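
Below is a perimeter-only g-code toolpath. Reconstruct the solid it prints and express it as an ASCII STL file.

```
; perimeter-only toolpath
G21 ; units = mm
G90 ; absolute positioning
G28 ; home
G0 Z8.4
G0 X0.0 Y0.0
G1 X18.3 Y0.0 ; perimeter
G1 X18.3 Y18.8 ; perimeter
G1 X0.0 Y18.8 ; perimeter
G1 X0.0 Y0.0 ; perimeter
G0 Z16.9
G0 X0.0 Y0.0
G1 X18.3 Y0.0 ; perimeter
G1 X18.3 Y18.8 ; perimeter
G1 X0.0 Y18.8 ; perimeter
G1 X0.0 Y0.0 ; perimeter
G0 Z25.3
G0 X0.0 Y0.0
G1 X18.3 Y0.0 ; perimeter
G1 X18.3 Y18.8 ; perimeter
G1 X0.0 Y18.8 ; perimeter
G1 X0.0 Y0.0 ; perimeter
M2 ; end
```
solid part
  facet normal 0.0000 0.0000 -1.0000
    outer loop
      vertex 18.3 18.8 0.0
      vertex 18.3 0.0 0.0
      vertex 0.0 0.0 0.0
    endloop
  endfacet
  facet normal 0.0000 0.0000 -1.0000
    outer loop
      vertex 0.0 18.8 0.0
      vertex 18.3 18.8 0.0
      vertex 0.0 0.0 0.0
    endloop
  endfacet
  facet normal 0.0000 0.0000 1.0000
    outer loop
      vertex 0.0 0.0 25.3
      vertex 18.3 0.0 25.3
      vertex 18.3 18.8 25.3
    endloop
  endfacet
  facet normal 0.0000 0.0000 1.0000
    outer loop
      vertex 0.0 0.0 25.3
      vertex 18.3 18.8 25.3
      vertex 0.0 18.8 25.3
    endloop
  endfacet
  facet normal 0.0000 -1.0000 0.0000
    outer loop
      vertex 0.0 0.0 0.0
      vertex 18.3 0.0 0.0
      vertex 18.3 0.0 25.3
    endloop
  endfacet
  facet normal 0.0000 -1.0000 0.0000
    outer loop
      vertex 0.0 0.0 0.0
      vertex 18.3 0.0 25.3
      vertex 0.0 0.0 25.3
    endloop
  endfacet
  facet normal 0.0000 1.0000 0.0000
    outer loop
      vertex 18.3 18.8 25.3
      vertex 18.3 18.8 0.0
      vertex 0.0 18.8 0.0
    endloop
  endfacet
  facet normal 0.0000 1.0000 0.0000
    outer loop
      vertex 0.0 18.8 25.3
      vertex 18.3 18.8 25.3
      vertex 0.0 18.8 0.0
    endloop
  endfacet
  facet normal -1.0000 0.0000 0.0000
    outer loop
      vertex 0.0 18.8 25.3
      vertex 0.0 18.8 0.0
      vertex 0.0 0.0 0.0
    endloop
  endfacet
  facet normal -1.0000 0.0000 0.0000
    outer loop
      vertex 0.0 0.0 25.3
      vertex 0.0 18.8 25.3
      vertex 0.0 0.0 0.0
    endloop
  endfacet
  facet normal 1.0000 0.0000 0.0000
    outer loop
      vertex 18.3 0.0 0.0
      vertex 18.3 18.8 0.0
      vertex 18.3 18.8 25.3
    endloop
  endfacet
  facet normal 1.0000 0.0000 0.0000
    outer loop
      vertex 18.3 0.0 0.0
      vertex 18.3 18.8 25.3
      vertex 18.3 0.0 25.3
    endloop
  endfacet
endsolid part

The G0 Z moves step by Δz≈8.4 mm. Every layer's G1 loop is the same polygon, so the solid is a straight extrusion of it from z=0 to z≈25.3. Closing with flat bottom and top caps and triangulating gives 12 facets — a rectangular box, roughly 18.3 × 18.8 mm footprint and 25.3 mm tall.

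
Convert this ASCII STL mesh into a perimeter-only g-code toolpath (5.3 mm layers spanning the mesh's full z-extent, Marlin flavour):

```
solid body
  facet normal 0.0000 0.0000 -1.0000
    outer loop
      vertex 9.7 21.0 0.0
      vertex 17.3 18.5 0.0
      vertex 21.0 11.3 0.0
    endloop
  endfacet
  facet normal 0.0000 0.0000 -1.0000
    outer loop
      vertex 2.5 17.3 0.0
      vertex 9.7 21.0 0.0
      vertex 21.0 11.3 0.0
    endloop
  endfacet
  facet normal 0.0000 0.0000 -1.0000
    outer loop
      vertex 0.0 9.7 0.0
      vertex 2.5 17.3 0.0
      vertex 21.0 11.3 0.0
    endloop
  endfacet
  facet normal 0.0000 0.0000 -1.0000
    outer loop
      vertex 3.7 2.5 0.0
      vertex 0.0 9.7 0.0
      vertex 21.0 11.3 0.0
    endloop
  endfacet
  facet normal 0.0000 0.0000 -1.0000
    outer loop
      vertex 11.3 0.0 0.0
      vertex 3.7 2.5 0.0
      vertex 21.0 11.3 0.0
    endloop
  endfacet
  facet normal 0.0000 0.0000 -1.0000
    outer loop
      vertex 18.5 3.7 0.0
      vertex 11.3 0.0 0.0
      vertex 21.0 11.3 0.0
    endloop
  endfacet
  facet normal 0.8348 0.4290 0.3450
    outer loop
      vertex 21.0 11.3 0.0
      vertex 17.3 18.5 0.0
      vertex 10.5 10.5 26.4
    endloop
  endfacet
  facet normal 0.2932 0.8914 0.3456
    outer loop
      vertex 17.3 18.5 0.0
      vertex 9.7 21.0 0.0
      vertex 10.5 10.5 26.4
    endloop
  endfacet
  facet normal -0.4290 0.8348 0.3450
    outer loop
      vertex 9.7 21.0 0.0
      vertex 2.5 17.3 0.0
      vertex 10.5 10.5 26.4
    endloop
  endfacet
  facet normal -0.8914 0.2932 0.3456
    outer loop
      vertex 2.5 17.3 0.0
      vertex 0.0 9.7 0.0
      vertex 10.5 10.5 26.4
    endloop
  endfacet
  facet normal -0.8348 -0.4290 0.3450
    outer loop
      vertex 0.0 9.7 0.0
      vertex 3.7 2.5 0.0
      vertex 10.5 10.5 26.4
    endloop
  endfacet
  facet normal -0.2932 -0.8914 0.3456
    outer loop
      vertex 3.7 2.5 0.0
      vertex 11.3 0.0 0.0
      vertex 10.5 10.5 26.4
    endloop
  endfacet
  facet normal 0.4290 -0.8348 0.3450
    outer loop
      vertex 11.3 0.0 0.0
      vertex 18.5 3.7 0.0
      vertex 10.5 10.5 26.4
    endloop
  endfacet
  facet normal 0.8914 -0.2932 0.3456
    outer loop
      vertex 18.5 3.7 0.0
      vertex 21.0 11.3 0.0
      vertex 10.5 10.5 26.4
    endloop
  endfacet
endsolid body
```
; perimeter-only toolpath
G21 ; units = mm
G90 ; absolute positioning
G28 ; home
; layer 1
G0 Z5.3
G0 X18.9 Y11.1
G1 X15.9 Y16.9
G1 X9.9 Y18.9
G1 X4.1 Y15.9
G1 X2.1 Y9.9
G1 X5.1 Y4.1
G1 X11.1 Y2.1
G1 X16.9 Y5.1
G1 X18.9 Y11.1
; layer 2
G0 Z10.6
G0 X16.8 Y11.0
G1 X14.6 Y15.3
G1 X10.0 Y16.8
G1 X5.7 Y14.6
G1 X4.2 Y10.0
G1 X6.4 Y5.7
G1 X11.0 Y4.2
G1 X15.3 Y6.4
G1 X16.8 Y11.0
; layer 3
G0 Z15.8
G0 X14.7 Y10.8
G1 X13.2 Y13.7
G1 X10.2 Y14.7
G1 X7.3 Y13.2
G1 X6.3 Y10.2
G1 X7.8 Y7.3
G1 X10.8 Y6.3
G1 X13.7 Y7.8
G1 X14.7 Y10.8
; layer 4
G0 Z21.1
G0 X12.6 Y10.7
G1 X11.9 Y12.1
G1 X10.3 Y12.6
G1 X8.9 Y11.9
G1 X8.4 Y10.3
G1 X9.1 Y8.9
G1 X10.7 Y8.4
G1 X12.1 Y9.1
G1 X12.6 Y10.7
M2 ; end

The solid is a regular 8-sided pyramid, base circumscribed radius ≈ 10.5 mm, apex at z ≈ 26.4 mm. Slicing at Δz = 5.3 mm — 5 equal slices spanning the solid's height, so layer i sits at z = i·h/5 — gives 4 non-empty perimeters. Each is a 8-segment closed polygon; G0 lifts to the layer z and rapids to the start vertex, then G1 traces the edges. The cross-section shrinks linearly with z (the slice at the apex is degenerate and omitted).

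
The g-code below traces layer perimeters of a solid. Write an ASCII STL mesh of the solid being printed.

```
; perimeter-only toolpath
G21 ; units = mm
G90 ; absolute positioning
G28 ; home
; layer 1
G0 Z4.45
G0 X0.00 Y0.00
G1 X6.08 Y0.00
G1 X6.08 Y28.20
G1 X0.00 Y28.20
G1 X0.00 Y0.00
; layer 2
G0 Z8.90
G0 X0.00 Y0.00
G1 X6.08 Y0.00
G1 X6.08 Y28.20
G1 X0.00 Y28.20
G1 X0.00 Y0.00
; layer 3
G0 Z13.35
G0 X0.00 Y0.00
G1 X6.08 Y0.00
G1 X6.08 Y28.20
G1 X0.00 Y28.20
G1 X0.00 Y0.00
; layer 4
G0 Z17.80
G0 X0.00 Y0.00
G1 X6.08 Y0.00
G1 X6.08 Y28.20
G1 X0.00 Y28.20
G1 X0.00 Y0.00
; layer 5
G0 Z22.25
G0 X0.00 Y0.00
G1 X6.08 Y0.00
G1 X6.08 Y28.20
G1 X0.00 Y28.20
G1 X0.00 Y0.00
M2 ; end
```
solid part
  facet normal 0.0000 0.0000 -1.0000
    outer loop
      vertex 6.08 28.20 0.00
      vertex 6.08 0.00 0.00
      vertex 0.00 0.00 0.00
    endloop
  endfacet
  facet normal 0.0000 0.0000 -1.0000
    outer loop
      vertex 0.00 28.20 0.00
      vertex 6.08 28.20 0.00
      vertex 0.00 0.00 0.00
    endloop
  endfacet
  facet normal 0.0000 0.0000 1.0000
    outer loop
      vertex 0.00 0.00 22.25
      vertex 6.08 0.00 22.25
      vertex 6.08 28.20 22.25
    endloop
  endfacet
  facet normal 0.0000 0.0000 1.0000
    outer loop
      vertex 0.00 0.00 22.25
      vertex 6.08 28.20 22.25
      vertex 0.00 28.20 22.25
    endloop
  endfacet
  facet normal 0.0000 -1.0000 0.0000
    outer loop
      vertex 0.00 0.00 0.00
      vertex 6.08 0.00 0.00
      vertex 6.08 0.00 22.25
    endloop
  endfacet
  facet normal 0.0000 -1.0000 0.0000
    outer loop
      vertex 0.00 0.00 0.00
      vertex 6.08 0.00 22.25
      vertex 0.00 0.00 22.25
    endloop
  endfacet
  facet normal 0.0000 1.0000 0.0000
    outer loop
      vertex 6.08 28.20 22.25
      vertex 6.08 28.20 0.00
      vertex 0.00 28.20 0.00
    endloop
  endfacet
  facet normal 0.0000 1.0000 0.0000
    outer loop
      vertex 0.00 28.20 22.25
      vertex 6.08 28.20 22.25
      vertex 0.00 28.20 0.00
    endloop
  endfacet
  facet normal -1.0000 0.0000 0.0000
    outer loop
      vertex 0.00 28.20 22.25
      vertex 0.00 28.20 0.00
      vertex 0.00 0.00 0.00
    endloop
  endfacet
  facet normal -1.0000 0.0000 0.0000
    outer loop
      vertex 0.00 0.00 22.25
      vertex 0.00 28.20 22.25
      vertex 0.00 0.00 0.00
    endloop
  endfacet
  facet normal 1.0000 0.0000 0.0000
    outer loop
      vertex 6.08 0.00 0.00
      vertex 6.08 28.20 0.00
      vertex 6.08 28.20 22.25
    endloop
  endfacet
  facet normal 1.0000 0.0000 0.0000
    outer loop
      vertex 6.08 0.00 0.00
      vertex 6.08 28.20 22.25
      vertex 6.08 0.00 22.25
    endloop
  endfacet
endsolid part

The G0 Z moves step by Δz≈4.45 mm. Every layer's G1 loop is the same polygon, so the solid is a straight extrusion of it from z=0 to z≈22.2. Closing with flat bottom and top caps and triangulating gives 12 facets — a rectangular box, roughly 6.08 × 28.2 mm footprint and 22.2 mm tall.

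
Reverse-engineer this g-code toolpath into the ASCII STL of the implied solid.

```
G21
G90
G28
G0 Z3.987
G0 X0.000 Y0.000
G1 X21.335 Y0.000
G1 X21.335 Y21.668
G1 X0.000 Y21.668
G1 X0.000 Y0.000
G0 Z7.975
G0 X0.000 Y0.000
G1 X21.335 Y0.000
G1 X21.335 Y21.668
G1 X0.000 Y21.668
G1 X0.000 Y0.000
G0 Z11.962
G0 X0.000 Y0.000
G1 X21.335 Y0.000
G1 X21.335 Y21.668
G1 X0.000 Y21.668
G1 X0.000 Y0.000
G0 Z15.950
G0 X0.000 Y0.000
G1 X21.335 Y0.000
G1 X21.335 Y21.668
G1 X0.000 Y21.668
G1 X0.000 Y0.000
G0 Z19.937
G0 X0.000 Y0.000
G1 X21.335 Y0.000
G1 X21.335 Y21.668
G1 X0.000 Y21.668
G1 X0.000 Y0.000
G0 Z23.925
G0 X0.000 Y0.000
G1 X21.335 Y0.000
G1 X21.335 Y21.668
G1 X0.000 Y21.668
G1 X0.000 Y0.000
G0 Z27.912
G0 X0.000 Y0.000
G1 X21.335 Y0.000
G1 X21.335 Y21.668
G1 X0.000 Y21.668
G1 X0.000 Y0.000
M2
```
solid part
  facet normal 0.0000 0.0000 -1.0000
    outer loop
      vertex 21.335 21.668 0.000
      vertex 21.335 0.000 0.000
      vertex 0.000 0.000 0.000
    endloop
  endfacet
  facet normal 0.0000 0.0000 -1.0000
    outer loop
      vertex 0.000 21.668 0.000
      vertex 21.335 21.668 0.000
      vertex 0.000 0.000 0.000
    endloop
  endfacet
  facet normal 0.0000 0.0000 1.0000
    outer loop
      vertex 0.000 0.000 27.912
      vertex 21.335 0.000 27.912
      vertex 21.335 21.668 27.912
    endloop
  endfacet
  facet normal 0.0000 0.0000 1.0000
    outer loop
      vertex 0.000 0.000 27.912
      vertex 21.335 21.668 27.912
      vertex 0.000 21.668 27.912
    endloop
  endfacet
  facet normal 0.0000 -1.0000 0.0000
    outer loop
      vertex 0.000 0.000 0.000
      vertex 21.335 0.000 0.000
      vertex 21.335 0.000 27.912
    endloop
  endfacet
  facet normal 0.0000 -1.0000 0.0000
    outer loop
      vertex 0.000 0.000 0.000
      vertex 21.335 0.000 27.912
      vertex 0.000 0.000 27.912
    endloop
  endfacet
  facet normal 0.0000 1.0000 0.0000
    outer loop
      vertex 21.335 21.668 27.912
      vertex 21.335 21.668 0.000
      vertex 0.000 21.668 0.000
    endloop
  endfacet
  facet normal 0.0000 1.0000 0.0000
    outer loop
      vertex 0.000 21.668 27.912
      vertex 21.335 21.668 27.912
      vertex 0.000 21.668 0.000
    endloop
  endfacet
  facet normal -1.0000 0.0000 0.0000
    outer loop
      vertex 0.000 21.668 27.912
      vertex 0.000 21.668 0.000
      vertex 0.000 0.000 0.000
    endloop
  endfacet
  facet normal -1.0000 0.0000 0.0000
    outer loop
      vertex 0.000 0.000 27.912
      vertex 0.000 21.668 27.912
      vertex 0.000 0.000 0.000
    endloop
  endfacet
  facet normal 1.0000 0.0000 0.0000
    outer loop
      vertex 21.335 0.000 0.000
      vertex 21.335 21.668 0.000
      vertex 21.335 21.668 27.912
    endloop
  endfacet
  facet normal 1.0000 0.0000 0.0000
    outer loop
      vertex 21.335 0.000 0.000
      vertex 21.335 21.668 27.912
      vertex 21.335 0.000 27.912
    endloop
  endfacet
endsolid part

The G0 Z moves step by Δz≈3.987 mm. Every layer's G1 loop is the same polygon, so the solid is a straight extrusion of it from z=0 to z≈27.9. Closing with flat bottom and top caps and triangulating gives 12 facets — a rectangular box, roughly 21.3 × 21.7 mm footprint and 27.9 mm tall.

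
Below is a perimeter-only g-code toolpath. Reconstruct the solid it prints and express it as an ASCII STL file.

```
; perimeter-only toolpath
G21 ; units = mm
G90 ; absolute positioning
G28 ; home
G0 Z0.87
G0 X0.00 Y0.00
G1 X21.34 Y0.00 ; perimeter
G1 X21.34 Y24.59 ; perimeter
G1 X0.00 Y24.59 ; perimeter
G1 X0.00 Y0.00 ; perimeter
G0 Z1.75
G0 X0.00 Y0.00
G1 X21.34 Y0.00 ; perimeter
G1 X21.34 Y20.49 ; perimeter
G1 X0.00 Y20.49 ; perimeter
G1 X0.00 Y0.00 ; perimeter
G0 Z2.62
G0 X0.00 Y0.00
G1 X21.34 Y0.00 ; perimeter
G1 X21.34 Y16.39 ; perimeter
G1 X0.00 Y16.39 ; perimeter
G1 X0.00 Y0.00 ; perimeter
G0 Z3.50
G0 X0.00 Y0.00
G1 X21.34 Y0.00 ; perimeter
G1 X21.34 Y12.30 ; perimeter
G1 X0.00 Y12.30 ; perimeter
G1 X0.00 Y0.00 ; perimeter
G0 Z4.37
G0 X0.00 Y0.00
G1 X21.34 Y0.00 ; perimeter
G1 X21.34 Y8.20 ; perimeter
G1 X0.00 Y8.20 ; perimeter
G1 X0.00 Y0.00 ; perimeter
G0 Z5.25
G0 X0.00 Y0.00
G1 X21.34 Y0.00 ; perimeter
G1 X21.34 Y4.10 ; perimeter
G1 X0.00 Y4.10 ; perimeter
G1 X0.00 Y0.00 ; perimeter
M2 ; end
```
solid part
  facet normal 0.0000 0.0000 -1.0000
    outer loop
      vertex 21.34 28.69 0.00
      vertex 21.34 0.00 0.00
      vertex 0.00 0.00 0.00
    endloop
  endfacet
  facet normal 0.0000 0.0000 -1.0000
    outer loop
      vertex 0.00 28.69 0.00
      vertex 21.34 28.69 0.00
      vertex 0.00 0.00 0.00
    endloop
  endfacet
  facet normal 0.0000 -1.0000 0.0000
    outer loop
      vertex 0.00 0.00 0.00
      vertex 21.34 0.00 0.00
      vertex 21.34 0.00 6.12
    endloop
  endfacet
  facet normal 0.0000 -1.0000 0.0000
    outer loop
      vertex 0.00 0.00 0.00
      vertex 21.34 0.00 6.12
      vertex 0.00 0.00 6.12
    endloop
  endfacet
  facet normal 0.0000 0.2086 0.9780
    outer loop
      vertex 0.00 0.00 6.12
      vertex 21.34 0.00 6.12
      vertex 21.34 28.69 0.00
    endloop
  endfacet
  facet normal 0.0000 0.2086 0.9780
    outer loop
      vertex 0.00 0.00 6.12
      vertex 21.34 28.69 0.00
      vertex 0.00 28.69 0.00
    endloop
  endfacet
  facet normal -1.0000 0.0000 0.0000
    outer loop
      vertex 0.00 0.00 6.12
      vertex 0.00 28.69 0.00
      vertex 0.00 0.00 0.00
    endloop
  endfacet
  facet normal 1.0000 0.0000 0.0000
    outer loop
      vertex 21.34 0.00 0.00
      vertex 21.34 28.69 0.00
      vertex 21.34 0.00 6.12
    endloop
  endfacet
endsolid part

The G0 Z moves step by Δz≈0.87 mm. The G1 loops shrink linearly with z, so the solid tapers from its base footprint up to z≈6.12. Closing with a flat bottom cap and the tapered top and triangulating gives 8 facets — a wedge (ramp): 21.3 × 28.7 mm base, rising to 6.12 mm along the y=0 edge and sloping linearly to z=0 at y=28.7.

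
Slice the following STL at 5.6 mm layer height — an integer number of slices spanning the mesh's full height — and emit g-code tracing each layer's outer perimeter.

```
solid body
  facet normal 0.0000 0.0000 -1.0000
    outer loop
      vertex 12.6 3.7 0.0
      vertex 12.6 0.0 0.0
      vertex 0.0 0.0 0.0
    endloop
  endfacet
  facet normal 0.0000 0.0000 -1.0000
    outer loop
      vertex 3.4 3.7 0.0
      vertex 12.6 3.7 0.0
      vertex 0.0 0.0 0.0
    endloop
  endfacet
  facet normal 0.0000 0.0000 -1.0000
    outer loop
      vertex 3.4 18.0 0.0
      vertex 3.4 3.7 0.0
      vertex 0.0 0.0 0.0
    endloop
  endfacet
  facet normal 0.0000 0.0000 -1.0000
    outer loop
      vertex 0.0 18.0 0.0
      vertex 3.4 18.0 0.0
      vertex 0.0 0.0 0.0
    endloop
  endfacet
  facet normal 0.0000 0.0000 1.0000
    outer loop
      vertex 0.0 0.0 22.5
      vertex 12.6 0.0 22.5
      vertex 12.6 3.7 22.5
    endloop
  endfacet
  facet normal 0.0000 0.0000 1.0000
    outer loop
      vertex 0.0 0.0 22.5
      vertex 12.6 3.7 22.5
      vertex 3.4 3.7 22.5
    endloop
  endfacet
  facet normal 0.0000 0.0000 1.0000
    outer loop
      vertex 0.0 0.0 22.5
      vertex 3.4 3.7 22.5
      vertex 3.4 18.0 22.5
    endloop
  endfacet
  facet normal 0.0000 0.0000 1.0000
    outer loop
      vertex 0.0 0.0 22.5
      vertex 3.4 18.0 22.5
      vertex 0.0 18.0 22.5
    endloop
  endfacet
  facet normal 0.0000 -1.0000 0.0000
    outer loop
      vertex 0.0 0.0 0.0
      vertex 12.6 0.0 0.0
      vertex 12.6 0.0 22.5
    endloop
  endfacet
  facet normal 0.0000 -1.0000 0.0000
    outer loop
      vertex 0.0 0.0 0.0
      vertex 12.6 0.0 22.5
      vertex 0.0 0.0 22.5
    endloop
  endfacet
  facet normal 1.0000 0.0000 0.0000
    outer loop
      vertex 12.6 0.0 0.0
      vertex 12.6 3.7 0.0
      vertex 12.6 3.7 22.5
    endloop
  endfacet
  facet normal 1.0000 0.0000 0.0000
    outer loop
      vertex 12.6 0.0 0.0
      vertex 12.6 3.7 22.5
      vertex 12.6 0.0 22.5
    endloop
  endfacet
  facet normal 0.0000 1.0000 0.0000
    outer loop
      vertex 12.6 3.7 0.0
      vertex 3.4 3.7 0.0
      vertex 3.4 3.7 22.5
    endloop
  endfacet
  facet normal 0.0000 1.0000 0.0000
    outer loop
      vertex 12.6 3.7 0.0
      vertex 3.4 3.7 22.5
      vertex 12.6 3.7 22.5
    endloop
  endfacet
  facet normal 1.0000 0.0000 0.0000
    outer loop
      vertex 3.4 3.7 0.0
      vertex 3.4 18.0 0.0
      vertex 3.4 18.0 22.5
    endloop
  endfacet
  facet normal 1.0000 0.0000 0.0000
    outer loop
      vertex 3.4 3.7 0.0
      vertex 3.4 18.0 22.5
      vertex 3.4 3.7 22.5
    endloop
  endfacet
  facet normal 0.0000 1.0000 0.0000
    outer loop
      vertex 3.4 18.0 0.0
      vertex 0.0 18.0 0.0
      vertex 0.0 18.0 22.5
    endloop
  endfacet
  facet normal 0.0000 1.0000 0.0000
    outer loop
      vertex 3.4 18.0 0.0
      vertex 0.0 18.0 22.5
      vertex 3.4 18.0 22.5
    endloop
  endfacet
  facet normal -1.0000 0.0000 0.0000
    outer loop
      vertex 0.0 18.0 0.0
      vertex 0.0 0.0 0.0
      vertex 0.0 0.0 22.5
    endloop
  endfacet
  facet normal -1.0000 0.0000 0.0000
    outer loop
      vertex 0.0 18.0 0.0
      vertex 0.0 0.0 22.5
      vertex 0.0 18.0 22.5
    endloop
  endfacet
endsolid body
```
; perimeter-only toolpath
G21 ; units = mm
G90 ; absolute positioning
G28 ; home
; layer 1
G0 Z5.6
G0 X0.0 Y0.0
G1 X12.6 Y0.0
G1 X12.6 Y3.7
G1 X3.4 Y3.7
G1 X3.4 Y18.0
G1 X0.0 Y18.0
G1 X0.0 Y0.0
; layer 2
G0 Z11.2
G0 X0.0 Y0.0
G1 X12.6 Y0.0
G1 X12.6 Y3.7
G1 X3.4 Y3.7
G1 X3.4 Y18.0
G1 X0.0 Y18.0
G1 X0.0 Y0.0
; layer 3
G0 Z16.9
G0 X0.0 Y0.0
G1 X12.6 Y0.0
G1 X12.6 Y3.7
G1 X3.4 Y3.7
G1 X3.4 Y18.0
G1 X0.0 Y18.0
G1 X0.0 Y0.0
; layer 4
G0 Z22.5
G0 X0.0 Y0.0
G1 X12.6 Y0.0
G1 X12.6 Y3.7
G1 X3.4 Y3.7
G1 X3.4 Y18.0
G1 X0.0 Y18.0
G1 X0.0 Y0.0
M2 ; end

The solid is an L-shaped prism: outer 12.6 × 18 mm, arm thicknesses ≈ 3.7 mm (horizontal) and 3.4 mm (vertical), extruded 22.5 mm in z. Slicing at Δz = 5.6 mm — 4 equal slices spanning the solid's height, so layer i sits at z = i·h/4 — gives 4 non-empty perimeters. Each is a 6-segment closed polygon; G0 lifts to the layer z and rapids to the start vertex, then G1 traces the edges.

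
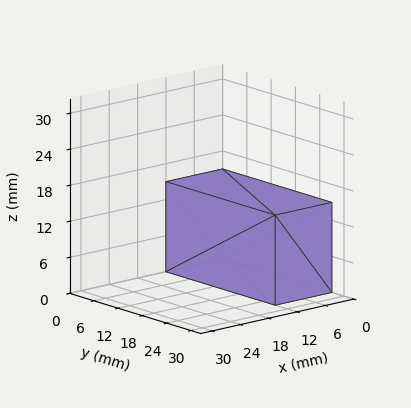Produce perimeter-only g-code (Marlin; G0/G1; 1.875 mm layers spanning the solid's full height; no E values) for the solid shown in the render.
Reading the render: the shape is a rectangular box, roughly 12 × 27 mm footprint and 15 mm tall (dimensions read to the nearest mm from the axis ticks). For the g-code, the solid's height is divided into equal slices at the stated Δz and each level perimeter traced with G1 moves after a G0 lift.

; perimeter-only toolpath
G21 ; units = mm
G90 ; absolute positioning
G28 ; home
; layer 1
G0 Z1.875
G0 X0.000 Y0.000
G1 X12.000 Y0.000
G1 X12.000 Y27.000
G1 X0.000 Y27.000
G1 X0.000 Y0.000
; layer 2
G0 Z3.750
G0 X0.000 Y0.000
G1 X12.000 Y0.000
G1 X12.000 Y27.000
G1 X0.000 Y27.000
G1 X0.000 Y0.000
; layer 3
G0 Z5.625
G0 X0.000 Y0.000
G1 X12.000 Y0.000
G1 X12.000 Y27.000
G1 X0.000 Y27.000
G1 X0.000 Y0.000
; layer 4
G0 Z7.500
G0 X0.000 Y0.000
G1 X12.000 Y0.000
G1 X12.000 Y27.000
G1 X0.000 Y27.000
G1 X0.000 Y0.000
; layer 5
G0 Z9.375
G0 X0.000 Y0.000
G1 X12.000 Y0.000
G1 X12.000 Y27.000
G1 X0.000 Y27.000
G1 X0.000 Y0.000
; layer 6
G0 Z11.250
G0 X0.000 Y0.000
G1 X12.000 Y0.000
G1 X12.000 Y27.000
G1 X0.000 Y27.000
G1 X0.000 Y0.000
; layer 7
G0 Z13.125
G0 X0.000 Y0.000
G1 X12.000 Y0.000
G1 X12.000 Y27.000
G1 X0.000 Y27.000
G1 X0.000 Y0.000
; layer 8
G0 Z15.000
G0 X0.000 Y0.000
G1 X12.000 Y0.000
G1 X12.000 Y27.000
G1 X0.000 Y27.000
G1 X0.000 Y0.000
M2 ; end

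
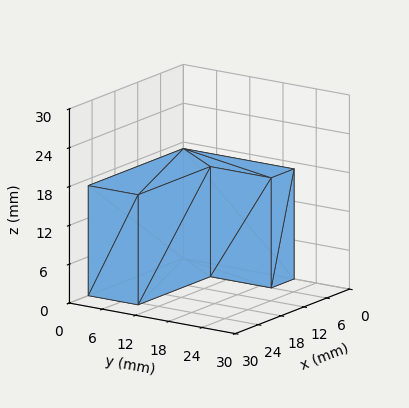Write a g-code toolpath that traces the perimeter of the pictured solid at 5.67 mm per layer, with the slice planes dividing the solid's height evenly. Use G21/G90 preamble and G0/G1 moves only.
Reading the render: the shape is an L-shaped prism: outer 25 × 20 mm, arm thicknesses ≈ 9 mm (horizontal) and 6 mm (vertical), extruded 17 mm in z (dimensions read to the nearest mm from the axis ticks). For the g-code, the solid's height is divided into equal slices at the stated Δz and each level perimeter traced with G1 moves after a G0 lift.

; perimeter-only toolpath
G21 ; units = mm
G90 ; absolute positioning
G28 ; home
; layer 1
G0 Z5.67
G0 X0.00 Y0.00
G1 X25.00 Y0.00
G1 X25.00 Y9.00
G1 X6.00 Y9.00
G1 X6.00 Y20.00
G1 X0.00 Y20.00
G1 X0.00 Y0.00
; layer 2
G0 Z11.33
G0 X0.00 Y0.00
G1 X25.00 Y0.00
G1 X25.00 Y9.00
G1 X6.00 Y9.00
G1 X6.00 Y20.00
G1 X0.00 Y20.00
G1 X0.00 Y0.00
; layer 3
G0 Z17.00
G0 X0.00 Y0.00
G1 X25.00 Y0.00
G1 X25.00 Y9.00
G1 X6.00 Y9.00
G1 X6.00 Y20.00
G1 X0.00 Y20.00
G1 X0.00 Y0.00
M2 ; end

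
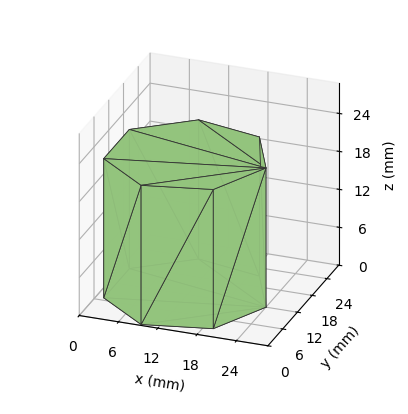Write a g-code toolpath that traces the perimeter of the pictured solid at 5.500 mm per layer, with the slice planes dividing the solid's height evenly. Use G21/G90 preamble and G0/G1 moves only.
Reading the render: the shape is a regular 7-sided prism (a cylinder approximated with 7 flat sides), circumscribed radius ≈ 12 mm, height ≈ 22 mm (dimensions read to the nearest mm from the axis ticks). For the g-code, the solid's height is divided into equal slices at the stated Δz and each level perimeter traced with G1 moves after a G0 lift.

; perimeter-only toolpath
G21 ; units = mm
G90 ; absolute positioning
G28 ; home
; layer 1
G0 Z5.500
G0 X24.000 Y12.000
G1 X19.482 Y21.382
G1 X9.330 Y23.699
G1 X1.188 Y17.207
G1 X1.188 Y6.793
G1 X9.330 Y0.301
G1 X19.482 Y2.618
G1 X24.000 Y12.000
; layer 2
G0 Z11.000
G0 X24.000 Y12.000
G1 X19.482 Y21.382
G1 X9.330 Y23.699
G1 X1.188 Y17.207
G1 X1.188 Y6.793
G1 X9.330 Y0.301
G1 X19.482 Y2.618
G1 X24.000 Y12.000
; layer 3
G0 Z16.500
G0 X24.000 Y12.000
G1 X19.482 Y21.382
G1 X9.330 Y23.699
G1 X1.188 Y17.207
G1 X1.188 Y6.793
G1 X9.330 Y0.301
G1 X19.482 Y2.618
G1 X24.000 Y12.000
; layer 4
G0 Z22.000
G0 X24.000 Y12.000
G1 X19.482 Y21.382
G1 X9.330 Y23.699
G1 X1.188 Y17.207
G1 X1.188 Y6.793
G1 X9.330 Y0.301
G1 X19.482 Y2.618
G1 X24.000 Y12.000
M2 ; end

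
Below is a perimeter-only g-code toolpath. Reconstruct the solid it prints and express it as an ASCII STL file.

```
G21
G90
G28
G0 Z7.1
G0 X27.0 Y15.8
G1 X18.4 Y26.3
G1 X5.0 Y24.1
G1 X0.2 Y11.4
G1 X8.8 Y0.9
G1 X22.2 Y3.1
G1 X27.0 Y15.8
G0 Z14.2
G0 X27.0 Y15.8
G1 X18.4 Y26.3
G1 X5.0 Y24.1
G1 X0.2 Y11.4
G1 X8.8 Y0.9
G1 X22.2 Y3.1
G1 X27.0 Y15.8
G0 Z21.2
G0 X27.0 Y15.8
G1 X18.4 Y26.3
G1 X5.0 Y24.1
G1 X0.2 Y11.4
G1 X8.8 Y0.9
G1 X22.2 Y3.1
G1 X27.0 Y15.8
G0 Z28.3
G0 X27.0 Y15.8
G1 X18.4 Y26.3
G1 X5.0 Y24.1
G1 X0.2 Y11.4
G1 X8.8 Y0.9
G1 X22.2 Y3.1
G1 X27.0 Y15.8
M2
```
solid part
  facet normal 0.0000 0.0000 -1.0000
    outer loop
      vertex 5.0 24.1 0.0
      vertex 18.4 26.3 0.0
      vertex 27.0 15.8 0.0
    endloop
  endfacet
  facet normal 0.0000 0.0000 -1.0000
    outer loop
      vertex 0.2 11.4 0.0
      vertex 5.0 24.1 0.0
      vertex 27.0 15.8 0.0
    endloop
  endfacet
  facet normal 0.0000 0.0000 -1.0000
    outer loop
      vertex 8.8 0.9 0.0
      vertex 0.2 11.4 0.0
      vertex 27.0 15.8 0.0
    endloop
  endfacet
  facet normal 0.0000 0.0000 -1.0000
    outer loop
      vertex 22.2 3.1 0.0
      vertex 8.8 0.9 0.0
      vertex 27.0 15.8 0.0
    endloop
  endfacet
  facet normal 0.0000 0.0000 1.0000
    outer loop
      vertex 27.0 15.8 28.3
      vertex 18.4 26.3 28.3
      vertex 5.0 24.1 28.3
    endloop
  endfacet
  facet normal 0.0000 0.0000 1.0000
    outer loop
      vertex 27.0 15.8 28.3
      vertex 5.0 24.1 28.3
      vertex 0.2 11.4 28.3
    endloop
  endfacet
  facet normal 0.0000 0.0000 1.0000
    outer loop
      vertex 27.0 15.8 28.3
      vertex 0.2 11.4 28.3
      vertex 8.8 0.9 28.3
    endloop
  endfacet
  facet normal 0.0000 0.0000 1.0000
    outer loop
      vertex 27.0 15.8 28.3
      vertex 8.8 0.9 28.3
      vertex 22.2 3.1 28.3
    endloop
  endfacet
  facet normal 0.7736 0.6336 0.0000
    outer loop
      vertex 27.0 15.8 0.0
      vertex 18.4 26.3 0.0
      vertex 18.4 26.3 28.3
    endloop
  endfacet
  facet normal 0.7736 0.6336 0.0000
    outer loop
      vertex 27.0 15.8 0.0
      vertex 18.4 26.3 28.3
      vertex 27.0 15.8 28.3
    endloop
  endfacet
  facet normal -0.1620 0.9868 0.0000
    outer loop
      vertex 18.4 26.3 0.0
      vertex 5.0 24.1 0.0
      vertex 5.0 24.1 28.3
    endloop
  endfacet
  facet normal -0.1620 0.9868 0.0000
    outer loop
      vertex 18.4 26.3 0.0
      vertex 5.0 24.1 28.3
      vertex 18.4 26.3 28.3
    endloop
  endfacet
  facet normal -0.9354 0.3535 0.0000
    outer loop
      vertex 5.0 24.1 0.0
      vertex 0.2 11.4 0.0
      vertex 0.2 11.4 28.3
    endloop
  endfacet
  facet normal -0.9354 0.3535 0.0000
    outer loop
      vertex 5.0 24.1 0.0
      vertex 0.2 11.4 28.3
      vertex 5.0 24.1 28.3
    endloop
  endfacet
  facet normal -0.7736 -0.6336 0.0000
    outer loop
      vertex 0.2 11.4 0.0
      vertex 8.8 0.9 0.0
      vertex 8.8 0.9 28.3
    endloop
  endfacet
  facet normal -0.7736 -0.6336 0.0000
    outer loop
      vertex 0.2 11.4 0.0
      vertex 8.8 0.9 28.3
      vertex 0.2 11.4 28.3
    endloop
  endfacet
  facet normal 0.1620 -0.9868 0.0000
    outer loop
      vertex 8.8 0.9 0.0
      vertex 22.2 3.1 0.0
      vertex 22.2 3.1 28.3
    endloop
  endfacet
  facet normal 0.1620 -0.9868 0.0000
    outer loop
      vertex 8.8 0.9 0.0
      vertex 22.2 3.1 28.3
      vertex 8.8 0.9 28.3
    endloop
  endfacet
  facet normal 0.9354 -0.3535 0.0000
    outer loop
      vertex 22.2 3.1 0.0
      vertex 27.0 15.8 0.0
      vertex 27.0 15.8 28.3
    endloop
  endfacet
  facet normal 0.9354 -0.3535 0.0000
    outer loop
      vertex 22.2 3.1 0.0
      vertex 27.0 15.8 28.3
      vertex 22.2 3.1 28.3
    endloop
  endfacet
endsolid part

The G0 Z moves step by Δz≈7.1 mm. Every layer's G1 loop is the same polygon, so the solid is a straight extrusion of it from z=0 to z≈28.3. Closing with flat bottom and top caps and triangulating gives 20 facets — a regular 6-sided prism (a cylinder approximated with 6 flat sides), circumscribed radius ≈ 13.6 mm, height ≈ 28.3 mm.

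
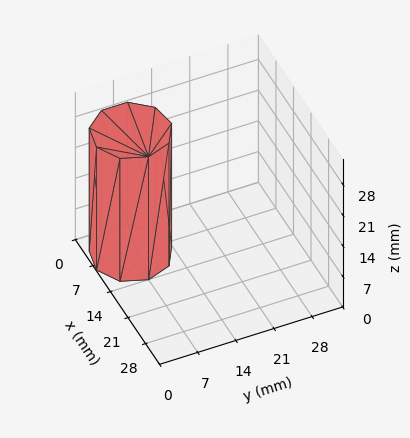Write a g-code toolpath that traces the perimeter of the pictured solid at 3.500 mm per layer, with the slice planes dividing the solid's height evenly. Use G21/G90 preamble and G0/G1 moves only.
Reading the render: the shape is a regular 9-sided prism (a cylinder approximated with 9 flat sides), circumscribed radius ≈ 7 mm, height ≈ 28 mm (dimensions read to the nearest mm from the axis ticks). For the g-code, the solid's height is divided into equal slices at the stated Δz and each level perimeter traced with G1 moves after a G0 lift.

; perimeter-only toolpath
G21 ; units = mm
G90 ; absolute positioning
G28 ; home
; layer 1
G0 Z3.500
G0 X14.000 Y7.000
G1 X12.362 Y11.500
G1 X8.216 Y13.894
G1 X3.500 Y13.062
G1 X0.422 Y9.394
G1 X0.422 Y4.606
G1 X3.500 Y0.938
G1 X8.216 Y0.106
G1 X12.362 Y2.500
G1 X14.000 Y7.000
; layer 2
G0 Z7.000
G0 X14.000 Y7.000
G1 X12.362 Y11.500
G1 X8.216 Y13.894
G1 X3.500 Y13.062
G1 X0.422 Y9.394
G1 X0.422 Y4.606
G1 X3.500 Y0.938
G1 X8.216 Y0.106
G1 X12.362 Y2.500
G1 X14.000 Y7.000
; layer 3
G0 Z10.500
G0 X14.000 Y7.000
G1 X12.362 Y11.500
G1 X8.216 Y13.894
G1 X3.500 Y13.062
G1 X0.422 Y9.394
G1 X0.422 Y4.606
G1 X3.500 Y0.938
G1 X8.216 Y0.106
G1 X12.362 Y2.500
G1 X14.000 Y7.000
; layer 4
G0 Z14.000
G0 X14.000 Y7.000
G1 X12.362 Y11.500
G1 X8.216 Y13.894
G1 X3.500 Y13.062
G1 X0.422 Y9.394
G1 X0.422 Y4.606
G1 X3.500 Y0.938
G1 X8.216 Y0.106
G1 X12.362 Y2.500
G1 X14.000 Y7.000
; layer 5
G0 Z17.500
G0 X14.000 Y7.000
G1 X12.362 Y11.500
G1 X8.216 Y13.894
G1 X3.500 Y13.062
G1 X0.422 Y9.394
G1 X0.422 Y4.606
G1 X3.500 Y0.938
G1 X8.216 Y0.106
G1 X12.362 Y2.500
G1 X14.000 Y7.000
; layer 6
G0 Z21.000
G0 X14.000 Y7.000
G1 X12.362 Y11.500
G1 X8.216 Y13.894
G1 X3.500 Y13.062
G1 X0.422 Y9.394
G1 X0.422 Y4.606
G1 X3.500 Y0.938
G1 X8.216 Y0.106
G1 X12.362 Y2.500
G1 X14.000 Y7.000
; layer 7
G0 Z24.500
G0 X14.000 Y7.000
G1 X12.362 Y11.500
G1 X8.216 Y13.894
G1 X3.500 Y13.062
G1 X0.422 Y9.394
G1 X0.422 Y4.606
G1 X3.500 Y0.938
G1 X8.216 Y0.106
G1 X12.362 Y2.500
G1 X14.000 Y7.000
; layer 8
G0 Z28.000
G0 X14.000 Y7.000
G1 X12.362 Y11.500
G1 X8.216 Y13.894
G1 X3.500 Y13.062
G1 X0.422 Y9.394
G1 X0.422 Y4.606
G1 X3.500 Y0.938
G1 X8.216 Y0.106
G1 X12.362 Y2.500
G1 X14.000 Y7.000
M2 ; end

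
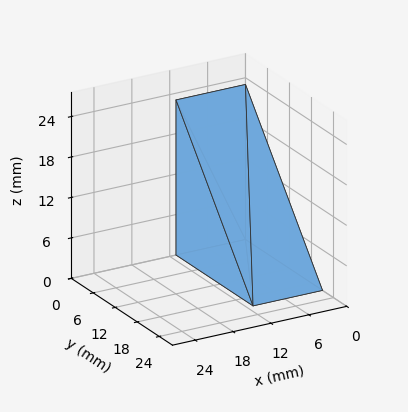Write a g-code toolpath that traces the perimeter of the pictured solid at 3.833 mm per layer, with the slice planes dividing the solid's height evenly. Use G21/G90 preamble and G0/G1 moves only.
Reading the render: the shape is a wedge (ramp): 11 × 21 mm base, rising to 23 mm along the y=0 edge and sloping linearly to z=0 at y=21 (dimensions read to the nearest mm from the axis ticks). For the g-code, the solid's height is divided into equal slices at the stated Δz and each level perimeter traced with G1 moves after a G0 lift.

; perimeter-only toolpath
G21 ; units = mm
G90 ; absolute positioning
G28 ; home
; layer 1
G0 Z3.833
G0 X0.000 Y0.000
G1 X11.000 Y0.000
G1 X11.000 Y17.500
G1 X0.000 Y17.500
G1 X0.000 Y0.000
; layer 2
G0 Z7.667
G0 X0.000 Y0.000
G1 X11.000 Y0.000
G1 X11.000 Y14.000
G1 X0.000 Y14.000
G1 X0.000 Y0.000
; layer 3
G0 Z11.500
G0 X0.000 Y0.000
G1 X11.000 Y0.000
G1 X11.000 Y10.500
G1 X0.000 Y10.500
G1 X0.000 Y0.000
; layer 4
G0 Z15.333
G0 X0.000 Y0.000
G1 X11.000 Y0.000
G1 X11.000 Y7.000
G1 X0.000 Y7.000
G1 X0.000 Y0.000
; layer 5
G0 Z19.167
G0 X0.000 Y0.000
G1 X11.000 Y0.000
G1 X11.000 Y3.500
G1 X0.000 Y3.500
G1 X0.000 Y0.000
M2 ; end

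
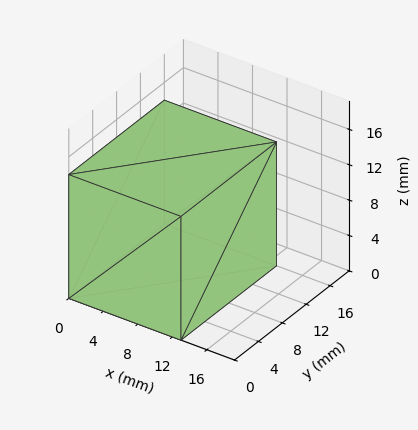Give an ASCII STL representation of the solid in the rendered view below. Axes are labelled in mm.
Reading the render: the shape is a rectangular box, roughly 13 × 16 mm footprint and 14 mm tall (dimensions read to the nearest mm from the axis ticks). For the STL, each face is triangulated and given an outward normal.

solid part
  facet normal 0.0000 0.0000 -1.0000
    outer loop
      vertex 13.00 16.00 0.00
      vertex 13.00 0.00 0.00
      vertex 0.00 0.00 0.00
    endloop
  endfacet
  facet normal 0.0000 0.0000 -1.0000
    outer loop
      vertex 0.00 16.00 0.00
      vertex 13.00 16.00 0.00
      vertex 0.00 0.00 0.00
    endloop
  endfacet
  facet normal 0.0000 0.0000 1.0000
    outer loop
      vertex 0.00 0.00 14.00
      vertex 13.00 0.00 14.00
      vertex 13.00 16.00 14.00
    endloop
  endfacet
  facet normal 0.0000 0.0000 1.0000
    outer loop
      vertex 0.00 0.00 14.00
      vertex 13.00 16.00 14.00
      vertex 0.00 16.00 14.00
    endloop
  endfacet
  facet normal 0.0000 -1.0000 0.0000
    outer loop
      vertex 0.00 0.00 0.00
      vertex 13.00 0.00 0.00
      vertex 13.00 0.00 14.00
    endloop
  endfacet
  facet normal 0.0000 -1.0000 0.0000
    outer loop
      vertex 0.00 0.00 0.00
      vertex 13.00 0.00 14.00
      vertex 0.00 0.00 14.00
    endloop
  endfacet
  facet normal 0.0000 1.0000 0.0000
    outer loop
      vertex 13.00 16.00 14.00
      vertex 13.00 16.00 0.00
      vertex 0.00 16.00 0.00
    endloop
  endfacet
  facet normal 0.0000 1.0000 0.0000
    outer loop
      vertex 0.00 16.00 14.00
      vertex 13.00 16.00 14.00
      vertex 0.00 16.00 0.00
    endloop
  endfacet
  facet normal -1.0000 0.0000 0.0000
    outer loop
      vertex 0.00 16.00 14.00
      vertex 0.00 16.00 0.00
      vertex 0.00 0.00 0.00
    endloop
  endfacet
  facet normal -1.0000 0.0000 0.0000
    outer loop
      vertex 0.00 0.00 14.00
      vertex 0.00 16.00 14.00
      vertex 0.00 0.00 0.00
    endloop
  endfacet
  facet normal 1.0000 0.0000 0.0000
    outer loop
      vertex 13.00 0.00 0.00
      vertex 13.00 16.00 0.00
      vertex 13.00 16.00 14.00
    endloop
  endfacet
  facet normal 1.0000 0.0000 0.0000
    outer loop
      vertex 13.00 0.00 0.00
      vertex 13.00 16.00 14.00
      vertex 13.00 0.00 14.00
    endloop
  endfacet
endsolid part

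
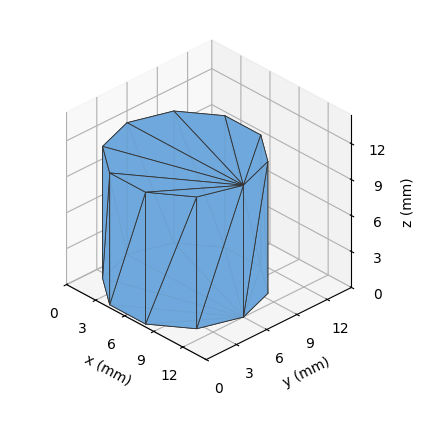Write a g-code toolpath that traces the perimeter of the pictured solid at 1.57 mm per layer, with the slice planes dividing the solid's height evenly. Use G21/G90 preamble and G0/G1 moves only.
Reading the render: the shape is a regular 10-sided prism (a cylinder approximated with 10 flat sides), circumscribed radius ≈ 6 mm, height ≈ 11 mm (dimensions read to the nearest mm from the axis ticks). For the g-code, the solid's height is divided into equal slices at the stated Δz and each level perimeter traced with G1 moves after a G0 lift.

; perimeter-only toolpath
G21 ; units = mm
G90 ; absolute positioning
G28 ; home
; layer 1
G0 Z1.57
G0 X12.00 Y6.00
G1 X10.85 Y9.53
G1 X7.85 Y11.71
G1 X4.15 Y11.71
G1 X1.15 Y9.53
G1 X0.00 Y6.00
G1 X1.15 Y2.47
G1 X4.15 Y0.29
G1 X7.85 Y0.29
G1 X10.85 Y2.47
G1 X12.00 Y6.00
; layer 2
G0 Z3.14
G0 X12.00 Y6.00
G1 X10.85 Y9.53
G1 X7.85 Y11.71
G1 X4.15 Y11.71
G1 X1.15 Y9.53
G1 X0.00 Y6.00
G1 X1.15 Y2.47
G1 X4.15 Y0.29
G1 X7.85 Y0.29
G1 X10.85 Y2.47
G1 X12.00 Y6.00
; layer 3
G0 Z4.71
G0 X12.00 Y6.00
G1 X10.85 Y9.53
G1 X7.85 Y11.71
G1 X4.15 Y11.71
G1 X1.15 Y9.53
G1 X0.00 Y6.00
G1 X1.15 Y2.47
G1 X4.15 Y0.29
G1 X7.85 Y0.29
G1 X10.85 Y2.47
G1 X12.00 Y6.00
; layer 4
G0 Z6.29
G0 X12.00 Y6.00
G1 X10.85 Y9.53
G1 X7.85 Y11.71
G1 X4.15 Y11.71
G1 X1.15 Y9.53
G1 X0.00 Y6.00
G1 X1.15 Y2.47
G1 X4.15 Y0.29
G1 X7.85 Y0.29
G1 X10.85 Y2.47
G1 X12.00 Y6.00
; layer 5
G0 Z7.86
G0 X12.00 Y6.00
G1 X10.85 Y9.53
G1 X7.85 Y11.71
G1 X4.15 Y11.71
G1 X1.15 Y9.53
G1 X0.00 Y6.00
G1 X1.15 Y2.47
G1 X4.15 Y0.29
G1 X7.85 Y0.29
G1 X10.85 Y2.47
G1 X12.00 Y6.00
; layer 6
G0 Z9.43
G0 X12.00 Y6.00
G1 X10.85 Y9.53
G1 X7.85 Y11.71
G1 X4.15 Y11.71
G1 X1.15 Y9.53
G1 X0.00 Y6.00
G1 X1.15 Y2.47
G1 X4.15 Y0.29
G1 X7.85 Y0.29
G1 X10.85 Y2.47
G1 X12.00 Y6.00
; layer 7
G0 Z11.00
G0 X12.00 Y6.00
G1 X10.85 Y9.53
G1 X7.85 Y11.71
G1 X4.15 Y11.71
G1 X1.15 Y9.53
G1 X0.00 Y6.00
G1 X1.15 Y2.47
G1 X4.15 Y0.29
G1 X7.85 Y0.29
G1 X10.85 Y2.47
G1 X12.00 Y6.00
M2 ; end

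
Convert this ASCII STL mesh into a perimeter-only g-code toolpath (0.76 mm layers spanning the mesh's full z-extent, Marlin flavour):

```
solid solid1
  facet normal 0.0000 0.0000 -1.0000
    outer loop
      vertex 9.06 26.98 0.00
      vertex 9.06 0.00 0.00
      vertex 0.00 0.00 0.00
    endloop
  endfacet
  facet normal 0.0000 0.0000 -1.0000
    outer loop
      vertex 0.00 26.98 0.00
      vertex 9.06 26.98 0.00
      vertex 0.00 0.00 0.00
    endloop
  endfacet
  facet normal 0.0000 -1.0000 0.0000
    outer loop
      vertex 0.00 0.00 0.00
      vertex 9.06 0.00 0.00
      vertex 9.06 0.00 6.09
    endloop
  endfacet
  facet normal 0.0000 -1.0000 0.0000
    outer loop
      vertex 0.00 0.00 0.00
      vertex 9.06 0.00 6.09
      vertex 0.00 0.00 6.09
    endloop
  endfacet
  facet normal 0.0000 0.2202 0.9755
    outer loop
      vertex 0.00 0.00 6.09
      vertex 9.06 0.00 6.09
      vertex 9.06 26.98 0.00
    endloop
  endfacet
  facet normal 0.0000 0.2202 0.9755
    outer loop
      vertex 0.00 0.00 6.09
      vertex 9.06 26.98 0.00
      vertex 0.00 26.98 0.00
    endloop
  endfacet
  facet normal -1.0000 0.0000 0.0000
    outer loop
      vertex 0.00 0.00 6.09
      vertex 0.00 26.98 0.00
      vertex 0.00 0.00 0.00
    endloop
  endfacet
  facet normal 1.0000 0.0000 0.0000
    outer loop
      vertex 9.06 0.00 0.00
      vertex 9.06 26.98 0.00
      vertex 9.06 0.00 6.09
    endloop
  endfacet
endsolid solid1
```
; perimeter-only toolpath
G21 ; units = mm
G90 ; absolute positioning
G28 ; home
; layer 1
G0 Z0.76
G0 X0.00 Y0.00
G1 X9.06 Y0.00
G1 X9.06 Y23.61
G1 X0.00 Y23.61
G1 X0.00 Y0.00
; layer 2
G0 Z1.52
G0 X0.00 Y0.00
G1 X9.06 Y0.00
G1 X9.06 Y20.23
G1 X0.00 Y20.23
G1 X0.00 Y0.00
; layer 3
G0 Z2.28
G0 X0.00 Y0.00
G1 X9.06 Y0.00
G1 X9.06 Y16.86
G1 X0.00 Y16.86
G1 X0.00 Y0.00
; layer 4
G0 Z3.04
G0 X0.00 Y0.00
G1 X9.06 Y0.00
G1 X9.06 Y13.49
G1 X0.00 Y13.49
G1 X0.00 Y0.00
; layer 5
G0 Z3.81
G0 X0.00 Y0.00
G1 X9.06 Y0.00
G1 X9.06 Y10.12
G1 X0.00 Y10.12
G1 X0.00 Y0.00
; layer 6
G0 Z4.57
G0 X0.00 Y0.00
G1 X9.06 Y0.00
G1 X9.06 Y6.75
G1 X0.00 Y6.75
G1 X0.00 Y0.00
; layer 7
G0 Z5.33
G0 X0.00 Y0.00
G1 X9.06 Y0.00
G1 X9.06 Y3.37
G1 X0.00 Y3.37
G1 X0.00 Y0.00
M2 ; end

The solid is a wedge (ramp): 9.06 × 27 mm base, rising to 6.09 mm along the y=0 edge and sloping linearly to z=0 at y=27. Slicing at Δz = 0.76 mm — 8 equal slices spanning the solid's height, so layer i sits at z = i·h/8 — gives 7 non-empty perimeters. Each is a 4-segment closed polygon; G0 lifts to the layer z and rapids to the start vertex, then G1 traces the edges. The cross-section shrinks linearly with z (the slice at the apex is degenerate and omitted).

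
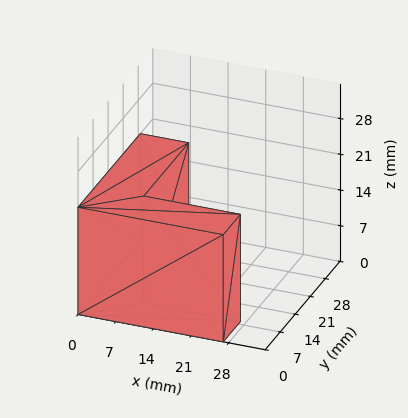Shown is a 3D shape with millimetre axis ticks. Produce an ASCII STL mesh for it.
Reading the render: the shape is an L-shaped prism: outer 27 × 29 mm, arm thicknesses ≈ 8 mm (horizontal) and 9 mm (vertical), extruded 21 mm in z (dimensions read to the nearest mm from the axis ticks). For the STL, each face is triangulated and given an outward normal.

solid part
  facet normal 0.0000 0.0000 -1.0000
    outer loop
      vertex 27.0 8.0 0.0
      vertex 27.0 0.0 0.0
      vertex 0.0 0.0 0.0
    endloop
  endfacet
  facet normal 0.0000 0.0000 -1.0000
    outer loop
      vertex 9.0 8.0 0.0
      vertex 27.0 8.0 0.0
      vertex 0.0 0.0 0.0
    endloop
  endfacet
  facet normal 0.0000 0.0000 -1.0000
    outer loop
      vertex 9.0 29.0 0.0
      vertex 9.0 8.0 0.0
      vertex 0.0 0.0 0.0
    endloop
  endfacet
  facet normal 0.0000 0.0000 -1.0000
    outer loop
      vertex 0.0 29.0 0.0
      vertex 9.0 29.0 0.0
      vertex 0.0 0.0 0.0
    endloop
  endfacet
  facet normal 0.0000 0.0000 1.0000
    outer loop
      vertex 0.0 0.0 21.0
      vertex 27.0 0.0 21.0
      vertex 27.0 8.0 21.0
    endloop
  endfacet
  facet normal 0.0000 0.0000 1.0000
    outer loop
      vertex 0.0 0.0 21.0
      vertex 27.0 8.0 21.0
      vertex 9.0 8.0 21.0
    endloop
  endfacet
  facet normal 0.0000 0.0000 1.0000
    outer loop
      vertex 0.0 0.0 21.0
      vertex 9.0 8.0 21.0
      vertex 9.0 29.0 21.0
    endloop
  endfacet
  facet normal 0.0000 0.0000 1.0000
    outer loop
      vertex 0.0 0.0 21.0
      vertex 9.0 29.0 21.0
      vertex 0.0 29.0 21.0
    endloop
  endfacet
  facet normal 0.0000 -1.0000 0.0000
    outer loop
      vertex 0.0 0.0 0.0
      vertex 27.0 0.0 0.0
      vertex 27.0 0.0 21.0
    endloop
  endfacet
  facet normal 0.0000 -1.0000 0.0000
    outer loop
      vertex 0.0 0.0 0.0
      vertex 27.0 0.0 21.0
      vertex 0.0 0.0 21.0
    endloop
  endfacet
  facet normal 1.0000 0.0000 0.0000
    outer loop
      vertex 27.0 0.0 0.0
      vertex 27.0 8.0 0.0
      vertex 27.0 8.0 21.0
    endloop
  endfacet
  facet normal 1.0000 0.0000 0.0000
    outer loop
      vertex 27.0 0.0 0.0
      vertex 27.0 8.0 21.0
      vertex 27.0 0.0 21.0
    endloop
  endfacet
  facet normal 0.0000 1.0000 0.0000
    outer loop
      vertex 27.0 8.0 0.0
      vertex 9.0 8.0 0.0
      vertex 9.0 8.0 21.0
    endloop
  endfacet
  facet normal 0.0000 1.0000 0.0000
    outer loop
      vertex 27.0 8.0 0.0
      vertex 9.0 8.0 21.0
      vertex 27.0 8.0 21.0
    endloop
  endfacet
  facet normal 1.0000 0.0000 0.0000
    outer loop
      vertex 9.0 8.0 0.0
      vertex 9.0 29.0 0.0
      vertex 9.0 29.0 21.0
    endloop
  endfacet
  facet normal 1.0000 0.0000 0.0000
    outer loop
      vertex 9.0 8.0 0.0
      vertex 9.0 29.0 21.0
      vertex 9.0 8.0 21.0
    endloop
  endfacet
  facet normal 0.0000 1.0000 0.0000
    outer loop
      vertex 9.0 29.0 0.0
      vertex 0.0 29.0 0.0
      vertex 0.0 29.0 21.0
    endloop
  endfacet
  facet normal 0.0000 1.0000 0.0000
    outer loop
      vertex 9.0 29.0 0.0
      vertex 0.0 29.0 21.0
      vertex 9.0 29.0 21.0
    endloop
  endfacet
  facet normal -1.0000 0.0000 0.0000
    outer loop
      vertex 0.0 29.0 0.0
      vertex 0.0 0.0 0.0
      vertex 0.0 0.0 21.0
    endloop
  endfacet
  facet normal -1.0000 0.0000 0.0000
    outer loop
      vertex 0.0 29.0 0.0
      vertex 0.0 0.0 21.0
      vertex 0.0 29.0 21.0
    endloop
  endfacet
endsolid part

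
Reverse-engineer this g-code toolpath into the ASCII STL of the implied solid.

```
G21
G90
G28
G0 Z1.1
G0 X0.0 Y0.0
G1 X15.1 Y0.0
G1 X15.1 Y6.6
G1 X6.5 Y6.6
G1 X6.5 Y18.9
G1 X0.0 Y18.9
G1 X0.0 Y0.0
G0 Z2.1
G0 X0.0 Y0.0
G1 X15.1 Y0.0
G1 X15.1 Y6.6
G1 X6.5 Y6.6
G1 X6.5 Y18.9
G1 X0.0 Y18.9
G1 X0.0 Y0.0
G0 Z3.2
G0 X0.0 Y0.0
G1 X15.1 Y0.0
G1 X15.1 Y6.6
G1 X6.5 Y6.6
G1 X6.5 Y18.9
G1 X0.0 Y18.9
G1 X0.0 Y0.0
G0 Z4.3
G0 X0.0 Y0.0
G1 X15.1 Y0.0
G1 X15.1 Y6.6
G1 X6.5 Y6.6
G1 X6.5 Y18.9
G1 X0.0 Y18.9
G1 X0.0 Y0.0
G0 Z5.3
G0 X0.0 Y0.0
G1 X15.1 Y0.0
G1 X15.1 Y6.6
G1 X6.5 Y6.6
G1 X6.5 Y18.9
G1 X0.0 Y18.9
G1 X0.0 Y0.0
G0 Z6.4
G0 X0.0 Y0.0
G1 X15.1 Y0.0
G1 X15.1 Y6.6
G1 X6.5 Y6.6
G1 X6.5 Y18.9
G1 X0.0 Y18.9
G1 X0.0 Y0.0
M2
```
solid part
  facet normal 0.0000 0.0000 -1.0000
    outer loop
      vertex 15.1 6.6 0.0
      vertex 15.1 0.0 0.0
      vertex 0.0 0.0 0.0
    endloop
  endfacet
  facet normal 0.0000 0.0000 -1.0000
    outer loop
      vertex 6.5 6.6 0.0
      vertex 15.1 6.6 0.0
      vertex 0.0 0.0 0.0
    endloop
  endfacet
  facet normal 0.0000 0.0000 -1.0000
    outer loop
      vertex 6.5 18.9 0.0
      vertex 6.5 6.6 0.0
      vertex 0.0 0.0 0.0
    endloop
  endfacet
  facet normal 0.0000 0.0000 -1.0000
    outer loop
      vertex 0.0 18.9 0.0
      vertex 6.5 18.9 0.0
      vertex 0.0 0.0 0.0
    endloop
  endfacet
  facet normal 0.0000 0.0000 1.0000
    outer loop
      vertex 0.0 0.0 6.4
      vertex 15.1 0.0 6.4
      vertex 15.1 6.6 6.4
    endloop
  endfacet
  facet normal 0.0000 0.0000 1.0000
    outer loop
      vertex 0.0 0.0 6.4
      vertex 15.1 6.6 6.4
      vertex 6.5 6.6 6.4
    endloop
  endfacet
  facet normal 0.0000 0.0000 1.0000
    outer loop
      vertex 0.0 0.0 6.4
      vertex 6.5 6.6 6.4
      vertex 6.5 18.9 6.4
    endloop
  endfacet
  facet normal 0.0000 0.0000 1.0000
    outer loop
      vertex 0.0 0.0 6.4
      vertex 6.5 18.9 6.4
      vertex 0.0 18.9 6.4
    endloop
  endfacet
  facet normal 0.0000 -1.0000 0.0000
    outer loop
      vertex 0.0 0.0 0.0
      vertex 15.1 0.0 0.0
      vertex 15.1 0.0 6.4
    endloop
  endfacet
  facet normal 0.0000 -1.0000 0.0000
    outer loop
      vertex 0.0 0.0 0.0
      vertex 15.1 0.0 6.4
      vertex 0.0 0.0 6.4
    endloop
  endfacet
  facet normal 1.0000 0.0000 0.0000
    outer loop
      vertex 15.1 0.0 0.0
      vertex 15.1 6.6 0.0
      vertex 15.1 6.6 6.4
    endloop
  endfacet
  facet normal 1.0000 0.0000 0.0000
    outer loop
      vertex 15.1 0.0 0.0
      vertex 15.1 6.6 6.4
      vertex 15.1 0.0 6.4
    endloop
  endfacet
  facet normal 0.0000 1.0000 0.0000
    outer loop
      vertex 15.1 6.6 0.0
      vertex 6.5 6.6 0.0
      vertex 6.5 6.6 6.4
    endloop
  endfacet
  facet normal 0.0000 1.0000 0.0000
    outer loop
      vertex 15.1 6.6 0.0
      vertex 6.5 6.6 6.4
      vertex 15.1 6.6 6.4
    endloop
  endfacet
  facet normal 1.0000 0.0000 0.0000
    outer loop
      vertex 6.5 6.6 0.0
      vertex 6.5 18.9 0.0
      vertex 6.5 18.9 6.4
    endloop
  endfacet
  facet normal 1.0000 0.0000 0.0000
    outer loop
      vertex 6.5 6.6 0.0
      vertex 6.5 18.9 6.4
      vertex 6.5 6.6 6.4
    endloop
  endfacet
  facet normal 0.0000 1.0000 0.0000
    outer loop
      vertex 6.5 18.9 0.0
      vertex 0.0 18.9 0.0
      vertex 0.0 18.9 6.4
    endloop
  endfacet
  facet normal 0.0000 1.0000 0.0000
    outer loop
      vertex 6.5 18.9 0.0
      vertex 0.0 18.9 6.4
      vertex 6.5 18.9 6.4
    endloop
  endfacet
  facet normal -1.0000 0.0000 0.0000
    outer loop
      vertex 0.0 18.9 0.0
      vertex 0.0 0.0 0.0
      vertex 0.0 0.0 6.4
    endloop
  endfacet
  facet normal -1.0000 0.0000 0.0000
    outer loop
      vertex 0.0 18.9 0.0
      vertex 0.0 0.0 6.4
      vertex 0.0 18.9 6.4
    endloop
  endfacet
endsolid part

The G0 Z moves step by Δz≈1.1 mm. Every layer's G1 loop is the same polygon, so the solid is a straight extrusion of it from z=0 to z≈6.4. Closing with flat bottom and top caps and triangulating gives 20 facets — an L-shaped prism: outer 15.1 × 18.9 mm, arm thicknesses ≈ 6.6 mm (horizontal) and 6.5 mm (vertical), extruded 6.4 mm in z.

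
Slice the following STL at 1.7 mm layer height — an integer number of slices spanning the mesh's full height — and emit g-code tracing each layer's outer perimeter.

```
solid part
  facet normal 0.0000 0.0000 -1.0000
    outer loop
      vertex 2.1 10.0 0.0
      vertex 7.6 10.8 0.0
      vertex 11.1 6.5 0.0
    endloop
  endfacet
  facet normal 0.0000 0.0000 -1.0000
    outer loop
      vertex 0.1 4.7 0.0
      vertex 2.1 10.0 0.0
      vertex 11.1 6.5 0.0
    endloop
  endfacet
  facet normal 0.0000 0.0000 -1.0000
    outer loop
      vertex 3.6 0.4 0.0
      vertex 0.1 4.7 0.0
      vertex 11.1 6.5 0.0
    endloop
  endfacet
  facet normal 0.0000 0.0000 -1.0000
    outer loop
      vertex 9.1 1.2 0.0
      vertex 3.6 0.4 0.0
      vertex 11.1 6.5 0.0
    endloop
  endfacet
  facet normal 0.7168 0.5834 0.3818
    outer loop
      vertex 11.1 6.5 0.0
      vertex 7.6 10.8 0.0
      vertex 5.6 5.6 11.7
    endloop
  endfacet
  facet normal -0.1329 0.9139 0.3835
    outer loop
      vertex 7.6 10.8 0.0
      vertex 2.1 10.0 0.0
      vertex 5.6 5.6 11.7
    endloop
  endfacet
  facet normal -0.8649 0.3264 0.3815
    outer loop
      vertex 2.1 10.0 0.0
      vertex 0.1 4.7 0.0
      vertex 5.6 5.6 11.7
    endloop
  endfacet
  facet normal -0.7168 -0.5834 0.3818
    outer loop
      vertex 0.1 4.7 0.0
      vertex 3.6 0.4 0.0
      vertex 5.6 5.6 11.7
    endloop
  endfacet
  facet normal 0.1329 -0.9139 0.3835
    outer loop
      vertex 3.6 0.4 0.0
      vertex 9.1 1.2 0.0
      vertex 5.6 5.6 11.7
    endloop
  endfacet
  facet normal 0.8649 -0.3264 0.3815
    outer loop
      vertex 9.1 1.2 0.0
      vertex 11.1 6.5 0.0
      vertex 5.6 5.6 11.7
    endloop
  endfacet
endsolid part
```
; perimeter-only toolpath
G21 ; units = mm
G90 ; absolute positioning
G28 ; home
; layer 1
G0 Z1.7
G0 X10.3 Y6.4
G1 X7.3 Y10.1
G1 X2.6 Y9.4
G1 X0.9 Y4.8
G1 X3.9 Y1.1
G1 X8.6 Y1.8
G1 X10.3 Y6.4
; layer 2
G0 Z3.3
G0 X9.5 Y6.2
G1 X7.0 Y9.3
G1 X3.1 Y8.7
G1 X1.7 Y5.0
G1 X4.2 Y1.9
G1 X8.1 Y2.5
G1 X9.5 Y6.2
; layer 3
G0 Z5.0
G0 X8.7 Y6.1
G1 X6.7 Y8.6
G1 X3.6 Y8.1
G1 X2.5 Y5.1
G1 X4.5 Y2.6
G1 X7.6 Y3.1
G1 X8.7 Y6.1
; layer 4
G0 Z6.7
G0 X8.0 Y6.0
G1 X6.5 Y7.8
G1 X4.1 Y7.5
G1 X3.2 Y5.2
G1 X4.7 Y3.4
G1 X7.1 Y3.7
G1 X8.0 Y6.0
; layer 5
G0 Z8.4
G0 X7.2 Y5.9
G1 X6.2 Y7.1
G1 X4.6 Y6.9
G1 X4.0 Y5.3
G1 X5.0 Y4.1
G1 X6.6 Y4.3
G1 X7.2 Y5.9
; layer 6
G0 Z10.0
G0 X6.4 Y5.7
G1 X5.9 Y6.3
G1 X5.1 Y6.2
G1 X4.8 Y5.5
G1 X5.3 Y4.9
G1 X6.1 Y5.0
G1 X6.4 Y5.7
M2 ; end

The solid is a regular 6-sided pyramid, base circumscribed radius ≈ 5.6 mm, apex at z ≈ 11.7 mm. Slicing at Δz = 1.7 mm — 7 equal slices spanning the solid's height, so layer i sits at z = i·h/7 — gives 6 non-empty perimeters. Each is a 6-segment closed polygon; G0 lifts to the layer z and rapids to the start vertex, then G1 traces the edges. The cross-section shrinks linearly with z (the slice at the apex is degenerate and omitted).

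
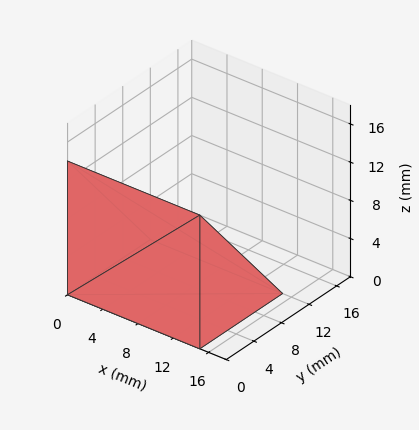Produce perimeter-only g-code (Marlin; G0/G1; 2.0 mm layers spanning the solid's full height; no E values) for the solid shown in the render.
Reading the render: the shape is a wedge (ramp): 15 × 12 mm base, rising to 14 mm along the y=0 edge and sloping linearly to z=0 at y=12 (dimensions read to the nearest mm from the axis ticks). For the g-code, the solid's height is divided into equal slices at the stated Δz and each level perimeter traced with G1 moves after a G0 lift.

; perimeter-only toolpath
G21 ; units = mm
G90 ; absolute positioning
G28 ; home
; layer 1
G0 Z2.0
G0 X0.0 Y0.0
G1 X15.0 Y0.0
G1 X15.0 Y10.3
G1 X0.0 Y10.3
G1 X0.0 Y0.0
; layer 2
G0 Z4.0
G0 X0.0 Y0.0
G1 X15.0 Y0.0
G1 X15.0 Y8.6
G1 X0.0 Y8.6
G1 X0.0 Y0.0
; layer 3
G0 Z6.0
G0 X0.0 Y0.0
G1 X15.0 Y0.0
G1 X15.0 Y6.9
G1 X0.0 Y6.9
G1 X0.0 Y0.0
; layer 4
G0 Z8.0
G0 X0.0 Y0.0
G1 X15.0 Y0.0
G1 X15.0 Y5.1
G1 X0.0 Y5.1
G1 X0.0 Y0.0
; layer 5
G0 Z10.0
G0 X0.0 Y0.0
G1 X15.0 Y0.0
G1 X15.0 Y3.4
G1 X0.0 Y3.4
G1 X0.0 Y0.0
; layer 6
G0 Z12.0
G0 X0.0 Y0.0
G1 X15.0 Y0.0
G1 X15.0 Y1.7
G1 X0.0 Y1.7
G1 X0.0 Y0.0
M2 ; end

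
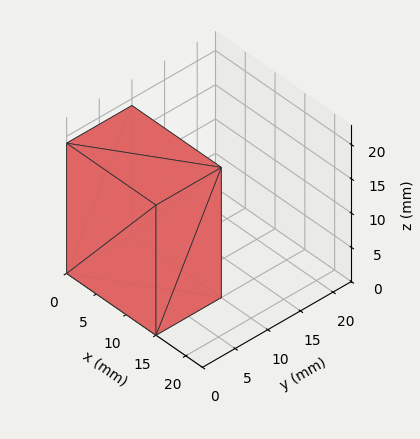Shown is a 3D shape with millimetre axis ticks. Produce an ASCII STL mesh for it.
Reading the render: the shape is a rectangular box, roughly 15 × 10 mm footprint and 19 mm tall (dimensions read to the nearest mm from the axis ticks). For the STL, each face is triangulated and given an outward normal.

solid part
  facet normal 0.0000 0.0000 -1.0000
    outer loop
      vertex 15.00 10.00 0.00
      vertex 15.00 0.00 0.00
      vertex 0.00 0.00 0.00
    endloop
  endfacet
  facet normal 0.0000 0.0000 -1.0000
    outer loop
      vertex 0.00 10.00 0.00
      vertex 15.00 10.00 0.00
      vertex 0.00 0.00 0.00
    endloop
  endfacet
  facet normal 0.0000 0.0000 1.0000
    outer loop
      vertex 0.00 0.00 19.00
      vertex 15.00 0.00 19.00
      vertex 15.00 10.00 19.00
    endloop
  endfacet
  facet normal 0.0000 0.0000 1.0000
    outer loop
      vertex 0.00 0.00 19.00
      vertex 15.00 10.00 19.00
      vertex 0.00 10.00 19.00
    endloop
  endfacet
  facet normal 0.0000 -1.0000 0.0000
    outer loop
      vertex 0.00 0.00 0.00
      vertex 15.00 0.00 0.00
      vertex 15.00 0.00 19.00
    endloop
  endfacet
  facet normal 0.0000 -1.0000 0.0000
    outer loop
      vertex 0.00 0.00 0.00
      vertex 15.00 0.00 19.00
      vertex 0.00 0.00 19.00
    endloop
  endfacet
  facet normal 0.0000 1.0000 0.0000
    outer loop
      vertex 15.00 10.00 19.00
      vertex 15.00 10.00 0.00
      vertex 0.00 10.00 0.00
    endloop
  endfacet
  facet normal 0.0000 1.0000 0.0000
    outer loop
      vertex 0.00 10.00 19.00
      vertex 15.00 10.00 19.00
      vertex 0.00 10.00 0.00
    endloop
  endfacet
  facet normal -1.0000 0.0000 0.0000
    outer loop
      vertex 0.00 10.00 19.00
      vertex 0.00 10.00 0.00
      vertex 0.00 0.00 0.00
    endloop
  endfacet
  facet normal -1.0000 0.0000 0.0000
    outer loop
      vertex 0.00 0.00 19.00
      vertex 0.00 10.00 19.00
      vertex 0.00 0.00 0.00
    endloop
  endfacet
  facet normal 1.0000 0.0000 0.0000
    outer loop
      vertex 15.00 0.00 0.00
      vertex 15.00 10.00 0.00
      vertex 15.00 10.00 19.00
    endloop
  endfacet
  facet normal 1.0000 0.0000 0.0000
    outer loop
      vertex 15.00 0.00 0.00
      vertex 15.00 10.00 19.00
      vertex 15.00 0.00 19.00
    endloop
  endfacet
endsolid part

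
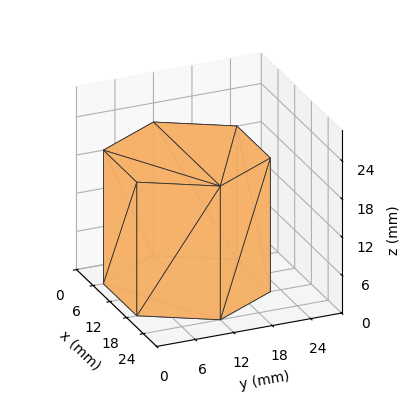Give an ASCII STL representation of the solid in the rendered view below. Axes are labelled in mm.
Reading the render: the shape is a regular 6-sided prism (a cylinder approximated with 6 flat sides), circumscribed radius ≈ 12 mm, height ≈ 21 mm (dimensions read to the nearest mm from the axis ticks). For the STL, each face is triangulated and given an outward normal.

solid part
  facet normal 0.0000 0.0000 -1.0000
    outer loop
      vertex 6.0 22.4 0.0
      vertex 18.0 22.4 0.0
      vertex 24.0 12.0 0.0
    endloop
  endfacet
  facet normal 0.0000 0.0000 -1.0000
    outer loop
      vertex 0.0 12.0 0.0
      vertex 6.0 22.4 0.0
      vertex 24.0 12.0 0.0
    endloop
  endfacet
  facet normal 0.0000 0.0000 -1.0000
    outer loop
      vertex 6.0 1.6 0.0
      vertex 0.0 12.0 0.0
      vertex 24.0 12.0 0.0
    endloop
  endfacet
  facet normal 0.0000 0.0000 -1.0000
    outer loop
      vertex 18.0 1.6 0.0
      vertex 6.0 1.6 0.0
      vertex 24.0 12.0 0.0
    endloop
  endfacet
  facet normal 0.0000 0.0000 1.0000
    outer loop
      vertex 24.0 12.0 21.0
      vertex 18.0 22.4 21.0
      vertex 6.0 22.4 21.0
    endloop
  endfacet
  facet normal 0.0000 0.0000 1.0000
    outer loop
      vertex 24.0 12.0 21.0
      vertex 6.0 22.4 21.0
      vertex 0.0 12.0 21.0
    endloop
  endfacet
  facet normal 0.0000 0.0000 1.0000
    outer loop
      vertex 24.0 12.0 21.0
      vertex 0.0 12.0 21.0
      vertex 6.0 1.6 21.0
    endloop
  endfacet
  facet normal 0.0000 0.0000 1.0000
    outer loop
      vertex 24.0 12.0 21.0
      vertex 6.0 1.6 21.0
      vertex 18.0 1.6 21.0
    endloop
  endfacet
  facet normal 0.8662 0.4997 0.0000
    outer loop
      vertex 24.0 12.0 0.0
      vertex 18.0 22.4 0.0
      vertex 18.0 22.4 21.0
    endloop
  endfacet
  facet normal 0.8662 0.4997 0.0000
    outer loop
      vertex 24.0 12.0 0.0
      vertex 18.0 22.4 21.0
      vertex 24.0 12.0 21.0
    endloop
  endfacet
  facet normal 0.0000 1.0000 0.0000
    outer loop
      vertex 18.0 22.4 0.0
      vertex 6.0 22.4 0.0
      vertex 6.0 22.4 21.0
    endloop
  endfacet
  facet normal 0.0000 1.0000 0.0000
    outer loop
      vertex 18.0 22.4 0.0
      vertex 6.0 22.4 21.0
      vertex 18.0 22.4 21.0
    endloop
  endfacet
  facet normal -0.8662 0.4997 0.0000
    outer loop
      vertex 6.0 22.4 0.0
      vertex 0.0 12.0 0.0
      vertex 0.0 12.0 21.0
    endloop
  endfacet
  facet normal -0.8662 0.4997 0.0000
    outer loop
      vertex 6.0 22.4 0.0
      vertex 0.0 12.0 21.0
      vertex 6.0 22.4 21.0
    endloop
  endfacet
  facet normal -0.8662 -0.4997 0.0000
    outer loop
      vertex 0.0 12.0 0.0
      vertex 6.0 1.6 0.0
      vertex 6.0 1.6 21.0
    endloop
  endfacet
  facet normal -0.8662 -0.4997 0.0000
    outer loop
      vertex 0.0 12.0 0.0
      vertex 6.0 1.6 21.0
      vertex 0.0 12.0 21.0
    endloop
  endfacet
  facet normal 0.0000 -1.0000 0.0000
    outer loop
      vertex 6.0 1.6 0.0
      vertex 18.0 1.6 0.0
      vertex 18.0 1.6 21.0
    endloop
  endfacet
  facet normal 0.0000 -1.0000 0.0000
    outer loop
      vertex 6.0 1.6 0.0
      vertex 18.0 1.6 21.0
      vertex 6.0 1.6 21.0
    endloop
  endfacet
  facet normal 0.8662 -0.4997 0.0000
    outer loop
      vertex 18.0 1.6 0.0
      vertex 24.0 12.0 0.0
      vertex 24.0 12.0 21.0
    endloop
  endfacet
  facet normal 0.8662 -0.4997 0.0000
    outer loop
      vertex 18.0 1.6 0.0
      vertex 24.0 12.0 21.0
      vertex 18.0 1.6 21.0
    endloop
  endfacet
endsolid part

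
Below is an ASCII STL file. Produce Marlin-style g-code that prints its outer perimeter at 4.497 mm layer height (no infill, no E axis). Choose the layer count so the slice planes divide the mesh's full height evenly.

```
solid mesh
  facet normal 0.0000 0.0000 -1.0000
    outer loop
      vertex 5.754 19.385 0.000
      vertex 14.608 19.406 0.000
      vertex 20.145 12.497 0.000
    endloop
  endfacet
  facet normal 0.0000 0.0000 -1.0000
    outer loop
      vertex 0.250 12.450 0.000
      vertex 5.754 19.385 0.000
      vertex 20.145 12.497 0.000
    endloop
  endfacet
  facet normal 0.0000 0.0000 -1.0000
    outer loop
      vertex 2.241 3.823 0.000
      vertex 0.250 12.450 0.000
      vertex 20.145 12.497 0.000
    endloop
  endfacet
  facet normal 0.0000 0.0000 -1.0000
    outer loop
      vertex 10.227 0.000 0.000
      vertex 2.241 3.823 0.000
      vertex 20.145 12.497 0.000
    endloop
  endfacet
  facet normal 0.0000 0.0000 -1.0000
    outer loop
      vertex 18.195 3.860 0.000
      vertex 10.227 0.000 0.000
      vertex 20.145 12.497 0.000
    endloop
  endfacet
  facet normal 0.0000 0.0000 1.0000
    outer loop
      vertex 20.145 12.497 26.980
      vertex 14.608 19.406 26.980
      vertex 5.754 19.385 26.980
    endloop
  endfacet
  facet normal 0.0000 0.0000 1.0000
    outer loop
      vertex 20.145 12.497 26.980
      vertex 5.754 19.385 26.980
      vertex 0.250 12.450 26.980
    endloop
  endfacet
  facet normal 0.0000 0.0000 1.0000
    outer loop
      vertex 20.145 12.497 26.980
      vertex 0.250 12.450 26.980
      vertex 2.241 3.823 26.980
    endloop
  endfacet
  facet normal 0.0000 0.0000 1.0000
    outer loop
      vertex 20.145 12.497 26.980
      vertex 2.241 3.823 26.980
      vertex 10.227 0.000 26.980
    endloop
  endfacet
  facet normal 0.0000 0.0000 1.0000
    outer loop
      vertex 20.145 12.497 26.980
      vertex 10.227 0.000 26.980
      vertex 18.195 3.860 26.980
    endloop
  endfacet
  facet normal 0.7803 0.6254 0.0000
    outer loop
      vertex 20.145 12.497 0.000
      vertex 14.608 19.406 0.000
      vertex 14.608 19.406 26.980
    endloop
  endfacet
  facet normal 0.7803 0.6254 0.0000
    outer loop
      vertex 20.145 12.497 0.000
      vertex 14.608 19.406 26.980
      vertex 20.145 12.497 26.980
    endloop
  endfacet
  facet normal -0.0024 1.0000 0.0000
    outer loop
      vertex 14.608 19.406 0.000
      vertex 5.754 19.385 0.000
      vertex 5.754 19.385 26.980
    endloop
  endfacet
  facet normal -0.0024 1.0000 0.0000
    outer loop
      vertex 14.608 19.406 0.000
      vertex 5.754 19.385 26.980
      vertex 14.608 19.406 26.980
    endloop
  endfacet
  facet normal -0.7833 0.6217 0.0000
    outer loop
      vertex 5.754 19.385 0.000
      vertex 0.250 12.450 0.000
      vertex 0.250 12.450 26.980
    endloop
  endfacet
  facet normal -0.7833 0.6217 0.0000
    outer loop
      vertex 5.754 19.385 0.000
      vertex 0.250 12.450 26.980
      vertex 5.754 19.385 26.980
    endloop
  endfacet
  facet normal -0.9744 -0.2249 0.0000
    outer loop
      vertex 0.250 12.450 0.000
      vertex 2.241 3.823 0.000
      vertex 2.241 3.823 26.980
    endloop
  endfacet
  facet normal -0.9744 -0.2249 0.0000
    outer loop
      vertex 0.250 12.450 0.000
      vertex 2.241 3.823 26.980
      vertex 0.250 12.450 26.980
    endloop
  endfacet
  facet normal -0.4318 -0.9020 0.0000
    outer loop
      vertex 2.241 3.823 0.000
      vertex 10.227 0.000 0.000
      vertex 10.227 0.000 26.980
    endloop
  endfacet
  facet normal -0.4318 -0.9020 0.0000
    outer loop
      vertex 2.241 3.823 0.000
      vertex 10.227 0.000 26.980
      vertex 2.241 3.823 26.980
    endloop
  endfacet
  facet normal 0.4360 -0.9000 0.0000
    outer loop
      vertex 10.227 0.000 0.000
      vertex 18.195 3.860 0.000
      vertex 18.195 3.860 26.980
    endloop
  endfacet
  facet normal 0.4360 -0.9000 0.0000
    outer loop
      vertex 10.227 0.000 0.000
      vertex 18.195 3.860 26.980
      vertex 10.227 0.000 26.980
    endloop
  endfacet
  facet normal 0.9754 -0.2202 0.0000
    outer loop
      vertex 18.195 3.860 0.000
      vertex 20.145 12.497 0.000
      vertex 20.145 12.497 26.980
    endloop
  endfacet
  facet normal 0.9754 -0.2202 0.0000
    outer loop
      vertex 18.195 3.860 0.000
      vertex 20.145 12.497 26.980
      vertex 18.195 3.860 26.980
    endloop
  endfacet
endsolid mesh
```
; perimeter-only toolpath
G21 ; units = mm
G90 ; absolute positioning
G28 ; home
; layer 1
G0 Z4.497
G0 X20.145 Y12.497
G1 X14.608 Y19.406
G1 X5.754 Y19.385
G1 X0.250 Y12.450
G1 X2.241 Y3.823
G1 X10.227 Y0.000
G1 X18.195 Y3.860
G1 X20.145 Y12.497
; layer 2
G0 Z8.993
G0 X20.145 Y12.497
G1 X14.608 Y19.406
G1 X5.754 Y19.385
G1 X0.250 Y12.450
G1 X2.241 Y3.823
G1 X10.227 Y0.000
G1 X18.195 Y3.860
G1 X20.145 Y12.497
; layer 3
G0 Z13.490
G0 X20.145 Y12.497
G1 X14.608 Y19.406
G1 X5.754 Y19.385
G1 X0.250 Y12.450
G1 X2.241 Y3.823
G1 X10.227 Y0.000
G1 X18.195 Y3.860
G1 X20.145 Y12.497
; layer 4
G0 Z17.987
G0 X20.145 Y12.497
G1 X14.608 Y19.406
G1 X5.754 Y19.385
G1 X0.250 Y12.450
G1 X2.241 Y3.823
G1 X10.227 Y0.000
G1 X18.195 Y3.860
G1 X20.145 Y12.497
; layer 5
G0 Z22.483
G0 X20.145 Y12.497
G1 X14.608 Y19.406
G1 X5.754 Y19.385
G1 X0.250 Y12.450
G1 X2.241 Y3.823
G1 X10.227 Y0.000
G1 X18.195 Y3.860
G1 X20.145 Y12.497
; layer 6
G0 Z26.980
G0 X20.145 Y12.497
G1 X14.608 Y19.406
G1 X5.754 Y19.385
G1 X0.250 Y12.450
G1 X2.241 Y3.823
G1 X10.227 Y0.000
G1 X18.195 Y3.860
G1 X20.145 Y12.497
M2 ; end

The solid is a regular 7-sided prism (a cylinder approximated with 7 flat sides), circumscribed radius ≈ 10.2 mm, height ≈ 27 mm. Slicing at Δz = 4.497 mm — 6 equal slices spanning the solid's height, so layer i sits at z = i·h/6 — gives 6 non-empty perimeters. Each is a 7-segment closed polygon; G0 lifts to the layer z and rapids to the start vertex, then G1 traces the edges.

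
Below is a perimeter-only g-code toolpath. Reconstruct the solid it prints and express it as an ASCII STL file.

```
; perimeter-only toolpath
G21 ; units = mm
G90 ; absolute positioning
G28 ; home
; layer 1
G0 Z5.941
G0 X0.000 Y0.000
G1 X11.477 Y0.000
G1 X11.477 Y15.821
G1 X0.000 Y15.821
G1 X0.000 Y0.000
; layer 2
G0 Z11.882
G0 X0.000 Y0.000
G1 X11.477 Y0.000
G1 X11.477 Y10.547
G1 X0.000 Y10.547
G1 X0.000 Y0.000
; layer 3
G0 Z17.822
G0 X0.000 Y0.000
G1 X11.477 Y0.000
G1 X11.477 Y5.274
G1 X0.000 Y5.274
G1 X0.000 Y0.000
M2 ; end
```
solid part
  facet normal 0.0000 0.0000 -1.0000
    outer loop
      vertex 11.477 21.094 0.000
      vertex 11.477 0.000 0.000
      vertex 0.000 0.000 0.000
    endloop
  endfacet
  facet normal 0.0000 0.0000 -1.0000
    outer loop
      vertex 0.000 21.094 0.000
      vertex 11.477 21.094 0.000
      vertex 0.000 0.000 0.000
    endloop
  endfacet
  facet normal 0.0000 -1.0000 0.0000
    outer loop
      vertex 0.000 0.000 0.000
      vertex 11.477 0.000 0.000
      vertex 11.477 0.000 23.763
    endloop
  endfacet
  facet normal 0.0000 -1.0000 0.0000
    outer loop
      vertex 0.000 0.000 0.000
      vertex 11.477 0.000 23.763
      vertex 0.000 0.000 23.763
    endloop
  endfacet
  facet normal 0.0000 0.7479 0.6639
    outer loop
      vertex 0.000 0.000 23.763
      vertex 11.477 0.000 23.763
      vertex 11.477 21.094 0.000
    endloop
  endfacet
  facet normal 0.0000 0.7479 0.6639
    outer loop
      vertex 0.000 0.000 23.763
      vertex 11.477 21.094 0.000
      vertex 0.000 21.094 0.000
    endloop
  endfacet
  facet normal -1.0000 0.0000 0.0000
    outer loop
      vertex 0.000 0.000 23.763
      vertex 0.000 21.094 0.000
      vertex 0.000 0.000 0.000
    endloop
  endfacet
  facet normal 1.0000 0.0000 0.0000
    outer loop
      vertex 11.477 0.000 0.000
      vertex 11.477 21.094 0.000
      vertex 11.477 0.000 23.763
    endloop
  endfacet
endsolid part

The G0 Z moves step by Δz≈5.941 mm. The G1 loops shrink linearly with z, so the solid tapers from its base footprint up to z≈23.8. Closing with a flat bottom cap and the tapered top and triangulating gives 8 facets — a wedge (ramp): 11.5 × 21.1 mm base, rising to 23.8 mm along the y=0 edge and sloping linearly to z=0 at y=21.1.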